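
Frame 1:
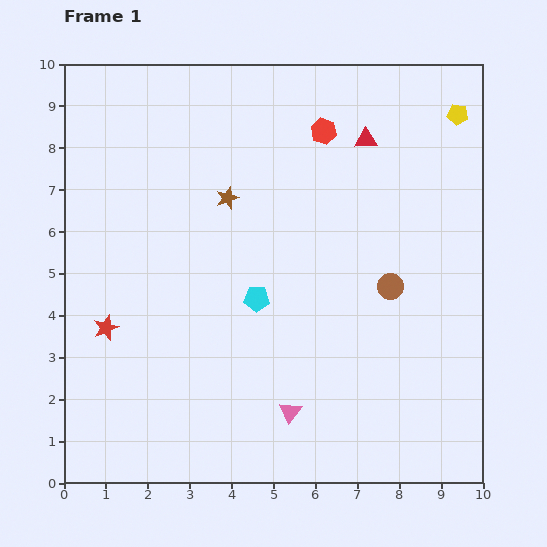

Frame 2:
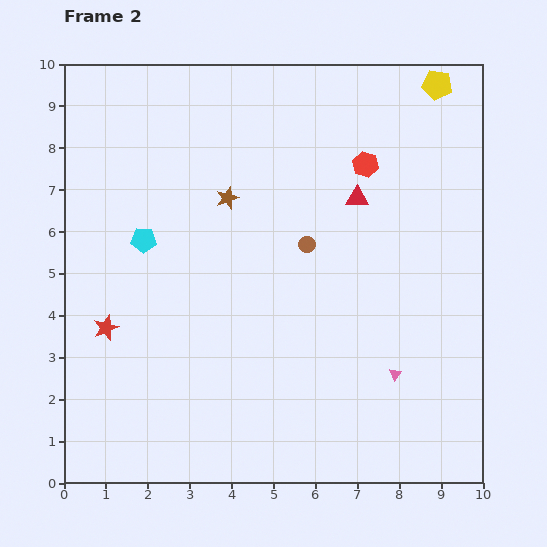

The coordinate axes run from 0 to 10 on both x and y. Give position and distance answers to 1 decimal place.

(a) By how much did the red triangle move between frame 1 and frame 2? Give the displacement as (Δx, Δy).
(-0.2, -1.4)

The red triangle was at (7.2, 8.2) in frame 1 and (7.0, 6.8) in frame 2.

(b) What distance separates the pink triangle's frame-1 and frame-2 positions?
2.7

The pink triangle moved from (5.4, 1.7) to (7.9, 2.6), a distance of √(2.5² + 0.9²) ≈ 2.7.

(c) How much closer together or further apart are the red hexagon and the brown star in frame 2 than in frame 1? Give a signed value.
+0.6

Distance in frame 1: 2.8. Distance in frame 2: 3.4.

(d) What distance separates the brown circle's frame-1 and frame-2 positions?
2.2

The brown circle moved from (7.8, 4.7) to (5.8, 5.7), a distance of √(2.0² + 1.0²) ≈ 2.2.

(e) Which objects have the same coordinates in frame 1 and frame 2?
the red star, the brown star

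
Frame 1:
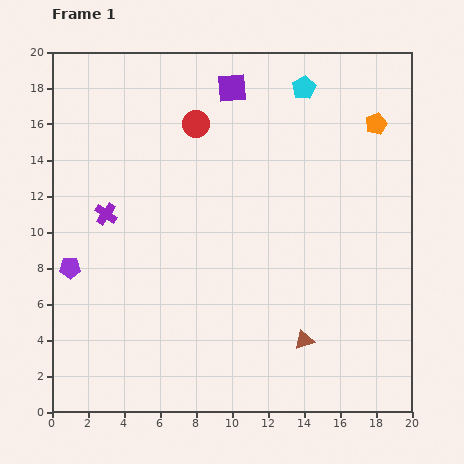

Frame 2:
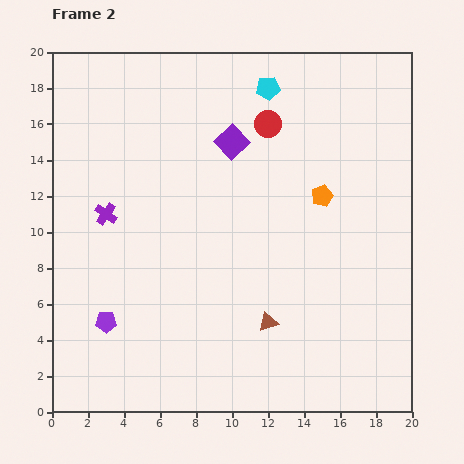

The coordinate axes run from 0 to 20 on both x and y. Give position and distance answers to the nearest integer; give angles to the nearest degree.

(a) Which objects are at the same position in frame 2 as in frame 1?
the purple cross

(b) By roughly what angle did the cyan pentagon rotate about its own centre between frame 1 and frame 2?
22° clockwise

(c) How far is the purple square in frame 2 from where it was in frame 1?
3

The purple square moved from (10, 18) to (10, 15), a distance of √(0² + 3²) ≈ 3.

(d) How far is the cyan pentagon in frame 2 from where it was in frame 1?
2

The cyan pentagon moved from (14, 18) to (12, 18), a distance of √(2² + 0²) ≈ 2.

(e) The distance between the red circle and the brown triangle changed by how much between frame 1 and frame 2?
-2

Distance in frame 1: 13. Distance in frame 2: 11.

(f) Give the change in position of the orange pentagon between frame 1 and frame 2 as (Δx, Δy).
(-3, -4)

The orange pentagon was at (18, 16) in frame 1 and (15, 12) in frame 2.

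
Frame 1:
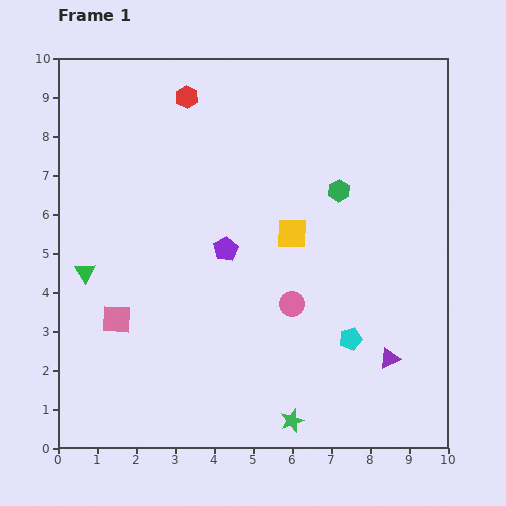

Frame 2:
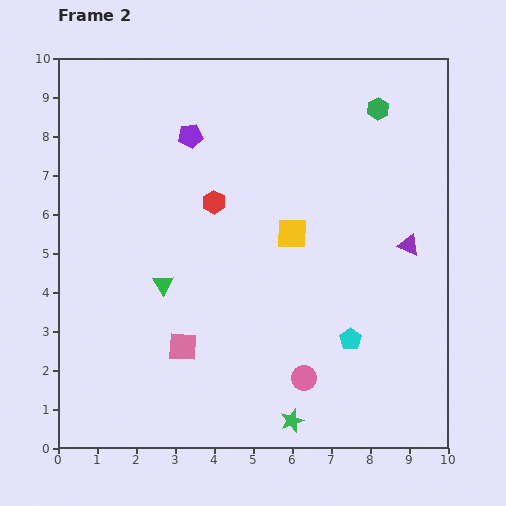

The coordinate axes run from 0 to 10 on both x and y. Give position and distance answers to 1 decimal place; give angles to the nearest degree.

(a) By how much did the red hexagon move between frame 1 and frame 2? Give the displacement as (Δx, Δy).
(0.7, -2.7)

The red hexagon was at (3.3, 9.0) in frame 1 and (4.0, 6.3) in frame 2.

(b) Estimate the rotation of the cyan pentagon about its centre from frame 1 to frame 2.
21° counter-clockwise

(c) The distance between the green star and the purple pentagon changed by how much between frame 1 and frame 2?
+3.0

Distance in frame 1: 4.7. Distance in frame 2: 7.7.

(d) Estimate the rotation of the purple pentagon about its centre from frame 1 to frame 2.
22° clockwise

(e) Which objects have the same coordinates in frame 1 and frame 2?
the cyan pentagon, the green star, the yellow square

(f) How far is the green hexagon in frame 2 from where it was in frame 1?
2.3

The green hexagon moved from (7.2, 6.6) to (8.2, 8.7), a distance of √(1.0² + 2.1²) ≈ 2.3.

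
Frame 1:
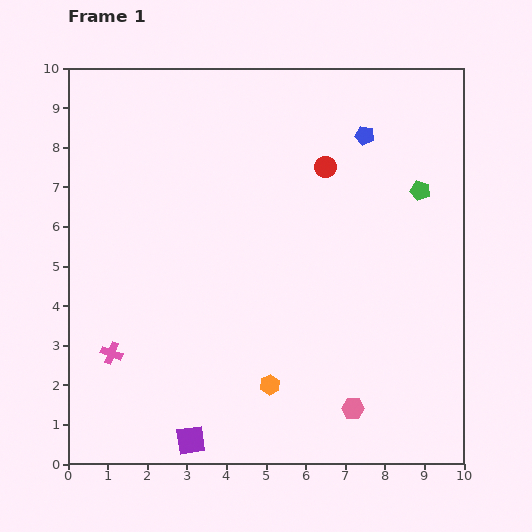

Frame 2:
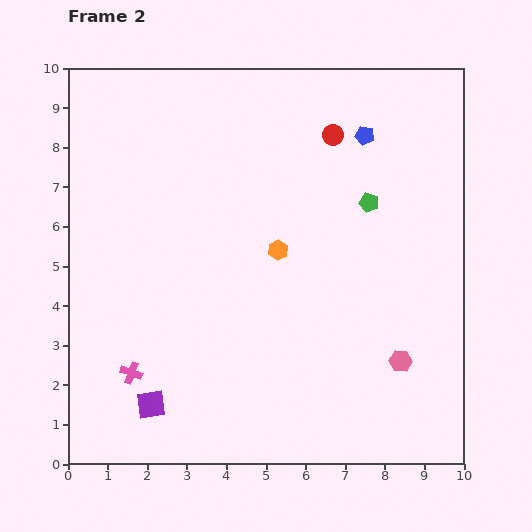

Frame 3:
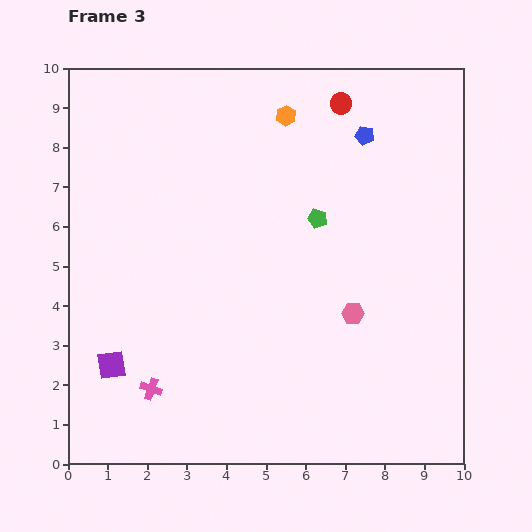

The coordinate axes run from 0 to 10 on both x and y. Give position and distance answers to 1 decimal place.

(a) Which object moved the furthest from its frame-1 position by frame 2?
the orange hexagon

(moved 3.4; next 1.7)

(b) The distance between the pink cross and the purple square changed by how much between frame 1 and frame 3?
-1.8

Distance in frame 1: 3.0. Distance in frame 3: 1.2.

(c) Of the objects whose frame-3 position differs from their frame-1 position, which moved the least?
the pink cross

(moved 1.3)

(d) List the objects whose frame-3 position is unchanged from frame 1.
the blue pentagon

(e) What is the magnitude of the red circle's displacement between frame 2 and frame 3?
0.8

The red circle moved from (6.7, 8.3) to (6.9, 9.1), a distance of √(0.2² + 0.8²) ≈ 0.8.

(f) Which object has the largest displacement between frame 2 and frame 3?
the orange hexagon

(moved 3.4; next 1.7)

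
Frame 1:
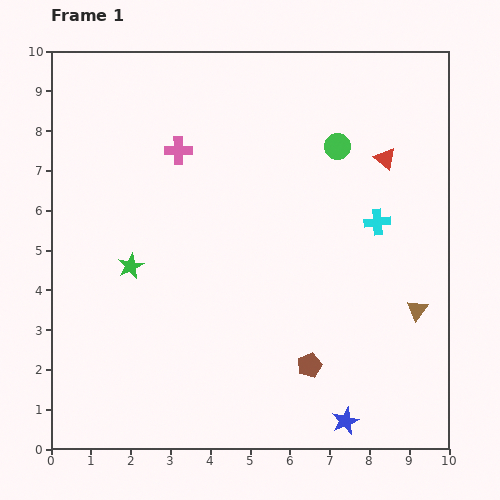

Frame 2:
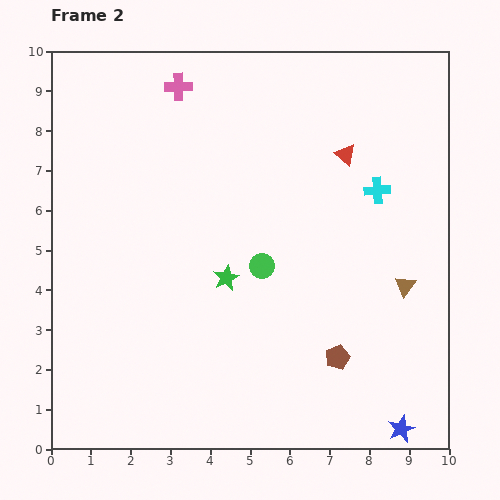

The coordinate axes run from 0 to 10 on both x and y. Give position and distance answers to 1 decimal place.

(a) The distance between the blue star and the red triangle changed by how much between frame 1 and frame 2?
+0.3

Distance in frame 1: 6.7. Distance in frame 2: 7.0.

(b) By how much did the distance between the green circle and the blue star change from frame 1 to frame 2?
-1.5

Distance in frame 1: 6.9. Distance in frame 2: 5.4.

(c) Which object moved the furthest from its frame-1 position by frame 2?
the green circle

(moved 3.6; next 2.4)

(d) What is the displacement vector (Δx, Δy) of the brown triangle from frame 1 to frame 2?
(-0.3, 0.6)

The brown triangle was at (9.2, 3.5) in frame 1 and (8.9, 4.1) in frame 2.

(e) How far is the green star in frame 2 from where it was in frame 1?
2.4

The green star moved from (2.0, 4.6) to (4.4, 4.3), a distance of √(2.4² + 0.3²) ≈ 2.4.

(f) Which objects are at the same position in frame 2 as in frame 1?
none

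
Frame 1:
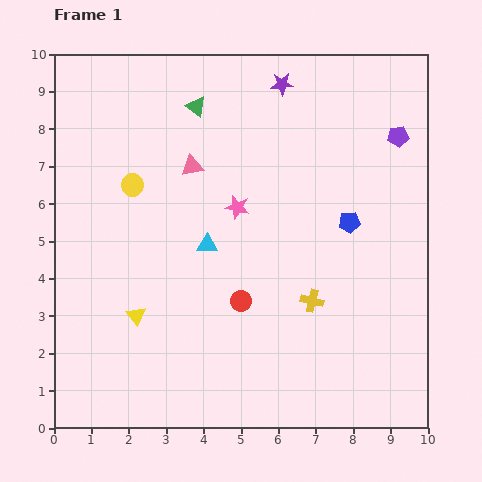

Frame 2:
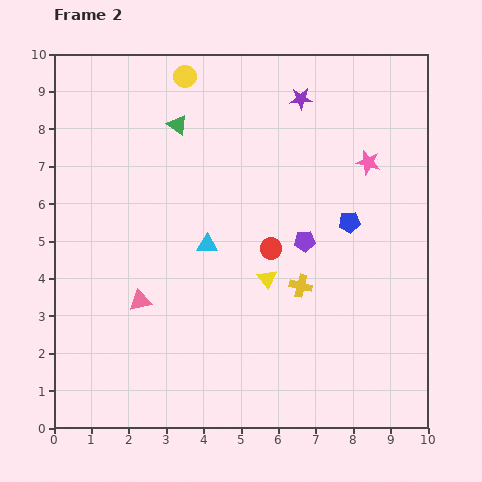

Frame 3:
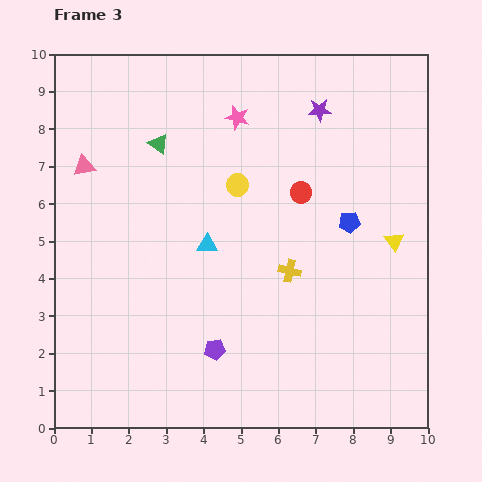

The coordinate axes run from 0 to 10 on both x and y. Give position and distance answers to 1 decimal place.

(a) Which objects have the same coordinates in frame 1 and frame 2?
the blue pentagon, the cyan triangle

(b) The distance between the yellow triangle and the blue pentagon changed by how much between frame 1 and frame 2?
-3.5

Distance in frame 1: 6.2. Distance in frame 2: 2.7.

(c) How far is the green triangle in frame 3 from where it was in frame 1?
1.4

The green triangle moved from (3.8, 8.6) to (2.8, 7.6), a distance of √(1.0² + 1.0²) ≈ 1.4.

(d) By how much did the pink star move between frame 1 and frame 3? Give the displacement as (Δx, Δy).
(0.0, 2.4)

The pink star was at (4.9, 5.9) in frame 1 and (4.9, 8.3) in frame 3.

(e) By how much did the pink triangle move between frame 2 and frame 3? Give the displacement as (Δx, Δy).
(-1.5, 3.6)

The pink triangle was at (2.3, 3.4) in frame 2 and (0.8, 7.0) in frame 3.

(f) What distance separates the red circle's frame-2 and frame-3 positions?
1.7

The red circle moved from (5.8, 4.8) to (6.6, 6.3), a distance of √(0.8² + 1.5²) ≈ 1.7.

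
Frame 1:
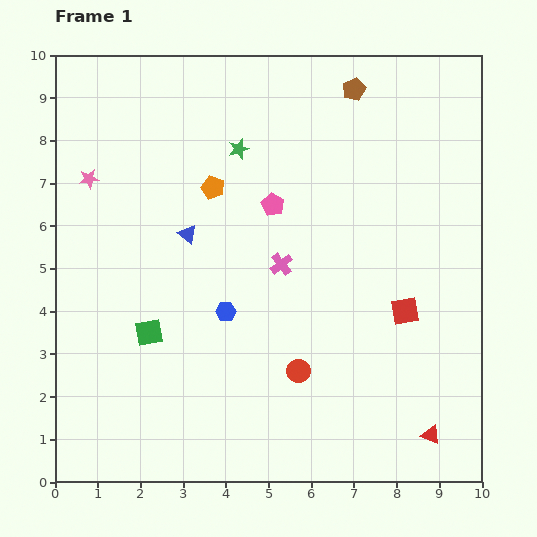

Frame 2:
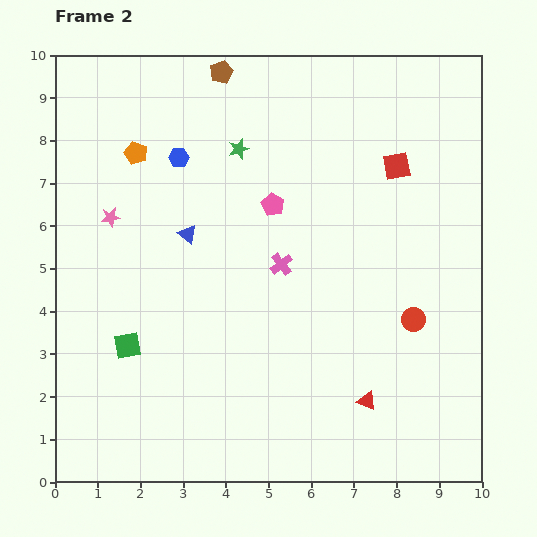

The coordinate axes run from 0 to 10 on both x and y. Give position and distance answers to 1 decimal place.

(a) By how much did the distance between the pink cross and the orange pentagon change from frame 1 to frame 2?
+1.9

Distance in frame 1: 2.4. Distance in frame 2: 4.3.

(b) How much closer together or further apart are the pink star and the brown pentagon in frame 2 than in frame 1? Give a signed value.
-2.2

Distance in frame 1: 6.5. Distance in frame 2: 4.3.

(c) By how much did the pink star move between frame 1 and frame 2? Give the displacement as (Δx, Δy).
(0.5, -0.9)

The pink star was at (0.8, 7.1) in frame 1 and (1.3, 6.2) in frame 2.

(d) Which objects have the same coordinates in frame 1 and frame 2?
the blue triangle, the pink pentagon, the pink cross, the green star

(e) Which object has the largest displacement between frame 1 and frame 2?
the blue hexagon

(moved 3.8; next 3.4)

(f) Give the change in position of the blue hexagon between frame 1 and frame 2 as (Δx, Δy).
(-1.1, 3.6)

The blue hexagon was at (4.0, 4.0) in frame 1 and (2.9, 7.6) in frame 2.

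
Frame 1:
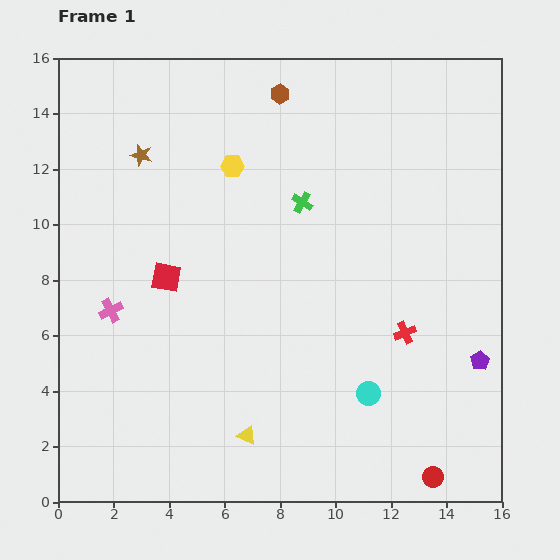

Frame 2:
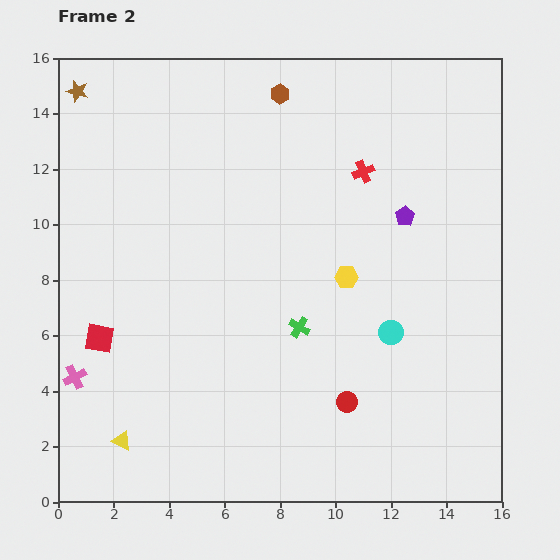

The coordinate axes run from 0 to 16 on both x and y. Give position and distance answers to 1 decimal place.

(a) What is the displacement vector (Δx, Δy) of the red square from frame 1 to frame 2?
(-2.4, -2.2)

The red square was at (3.9, 8.1) in frame 1 and (1.5, 5.9) in frame 2.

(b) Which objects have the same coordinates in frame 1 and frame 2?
the brown hexagon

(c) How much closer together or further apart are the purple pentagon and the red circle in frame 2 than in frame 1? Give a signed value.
+2.5

Distance in frame 1: 4.5. Distance in frame 2: 7.0.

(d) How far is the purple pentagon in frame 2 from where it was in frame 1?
5.9

The purple pentagon moved from (15.2, 5.1) to (12.5, 10.3), a distance of √(2.7² + 5.2²) ≈ 5.9.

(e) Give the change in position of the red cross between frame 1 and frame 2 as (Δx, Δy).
(-1.5, 5.8)

The red cross was at (12.5, 6.1) in frame 1 and (11.0, 11.9) in frame 2.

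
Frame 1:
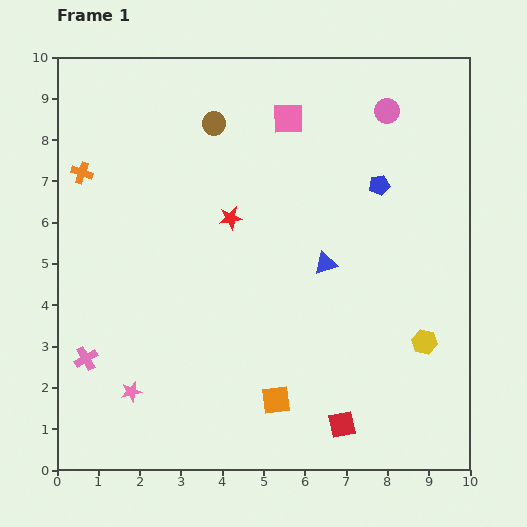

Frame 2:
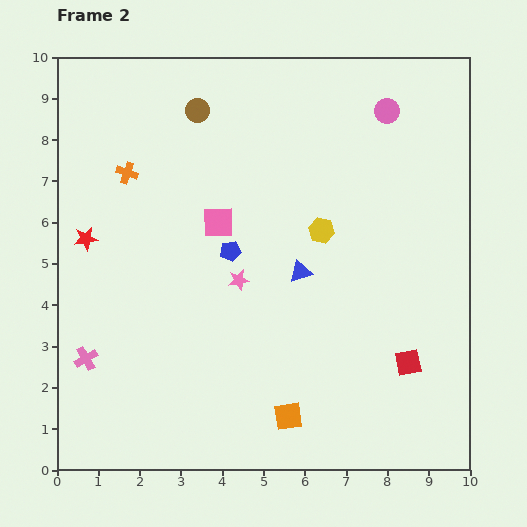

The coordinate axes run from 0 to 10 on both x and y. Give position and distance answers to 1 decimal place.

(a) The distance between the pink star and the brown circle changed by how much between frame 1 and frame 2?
-2.6

Distance in frame 1: 6.8. Distance in frame 2: 4.2.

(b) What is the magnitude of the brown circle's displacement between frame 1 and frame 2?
0.5

The brown circle moved from (3.8, 8.4) to (3.4, 8.7), a distance of √(0.4² + 0.3²) ≈ 0.5.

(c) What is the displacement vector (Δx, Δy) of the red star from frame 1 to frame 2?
(-3.5, -0.5)

The red star was at (4.2, 6.1) in frame 1 and (0.7, 5.6) in frame 2.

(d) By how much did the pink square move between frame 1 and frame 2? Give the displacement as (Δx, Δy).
(-1.7, -2.5)

The pink square was at (5.6, 8.5) in frame 1 and (3.9, 6.0) in frame 2.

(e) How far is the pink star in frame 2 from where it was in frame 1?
3.7

The pink star moved from (1.8, 1.9) to (4.4, 4.6), a distance of √(2.6² + 2.7²) ≈ 3.7.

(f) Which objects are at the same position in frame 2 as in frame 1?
the pink cross, the pink circle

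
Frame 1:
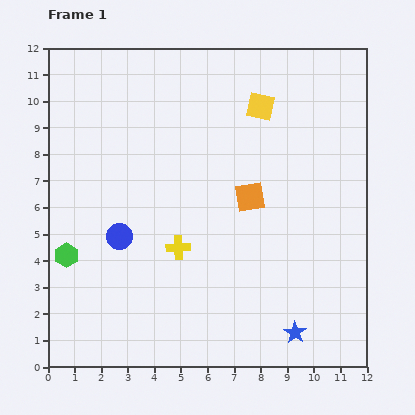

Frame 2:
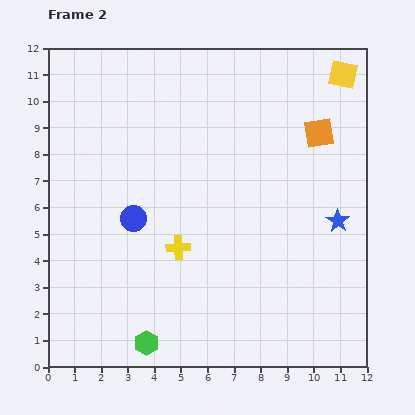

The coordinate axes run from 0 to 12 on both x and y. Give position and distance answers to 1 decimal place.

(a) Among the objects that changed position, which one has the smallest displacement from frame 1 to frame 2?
the blue circle

(moved 0.9)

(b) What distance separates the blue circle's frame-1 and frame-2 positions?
0.9

The blue circle moved from (2.7, 4.9) to (3.2, 5.6), a distance of √(0.5² + 0.7²) ≈ 0.9.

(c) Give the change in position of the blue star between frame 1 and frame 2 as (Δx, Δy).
(1.6, 4.2)

The blue star was at (9.3, 1.3) in frame 1 and (10.9, 5.5) in frame 2.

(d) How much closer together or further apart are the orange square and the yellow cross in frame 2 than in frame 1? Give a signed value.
+3.5

Distance in frame 1: 3.3. Distance in frame 2: 6.8.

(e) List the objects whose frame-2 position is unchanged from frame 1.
the yellow cross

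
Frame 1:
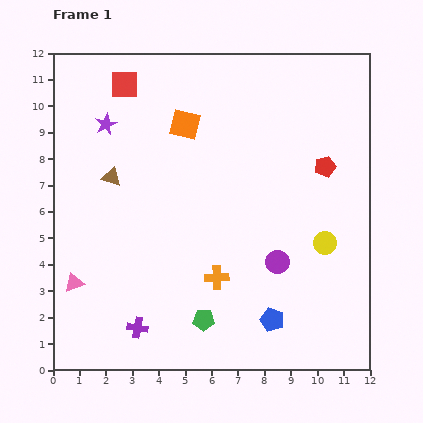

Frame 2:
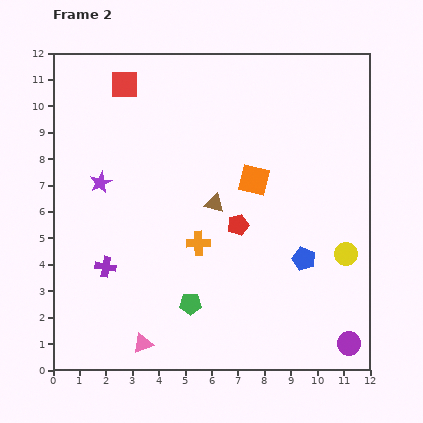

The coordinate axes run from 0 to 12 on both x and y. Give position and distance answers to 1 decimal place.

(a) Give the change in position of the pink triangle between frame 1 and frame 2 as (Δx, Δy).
(2.6, -2.3)

The pink triangle was at (0.8, 3.3) in frame 1 and (3.4, 1.0) in frame 2.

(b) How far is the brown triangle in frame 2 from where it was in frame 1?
4.0

The brown triangle moved from (2.2, 7.3) to (6.1, 6.3), a distance of √(3.9² + 1.0²) ≈ 4.0.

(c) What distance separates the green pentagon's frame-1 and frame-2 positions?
0.8

The green pentagon moved from (5.7, 1.9) to (5.2, 2.5), a distance of √(0.5² + 0.6²) ≈ 0.8.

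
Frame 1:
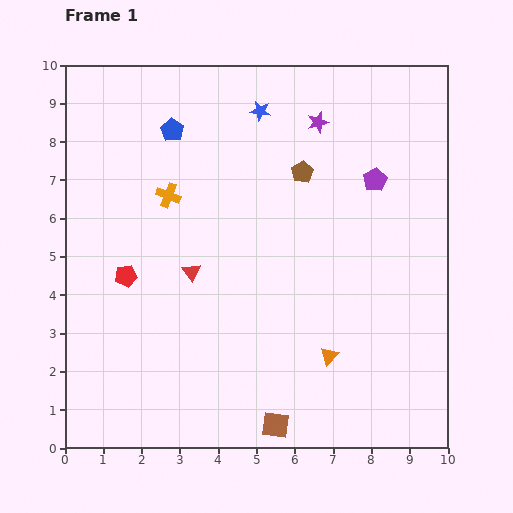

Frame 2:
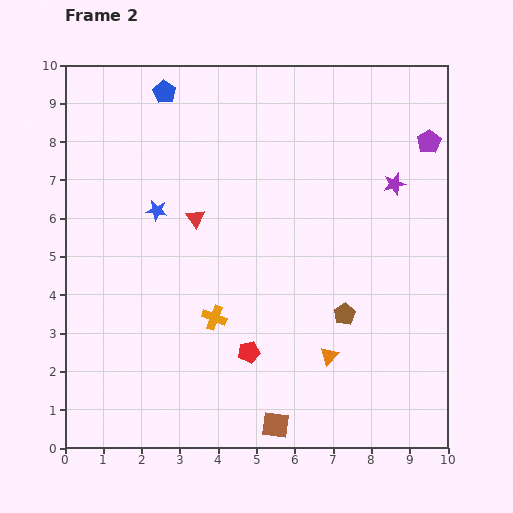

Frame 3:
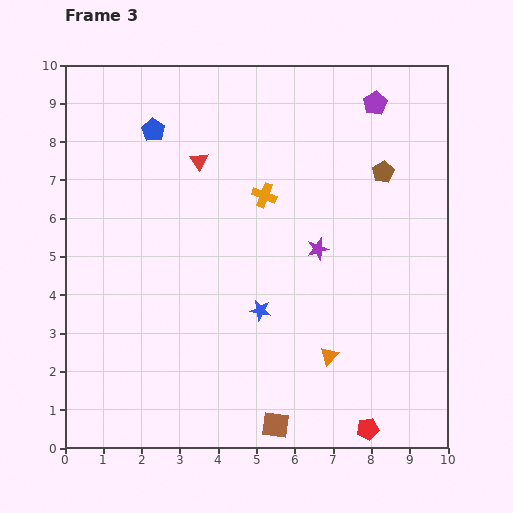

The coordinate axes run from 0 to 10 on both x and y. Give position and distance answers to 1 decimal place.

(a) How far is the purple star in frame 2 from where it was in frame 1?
2.6

The purple star moved from (6.6, 8.5) to (8.6, 6.9), a distance of √(2.0² + 1.6²) ≈ 2.6.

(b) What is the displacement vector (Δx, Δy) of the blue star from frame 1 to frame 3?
(0.0, -5.2)

The blue star was at (5.1, 8.8) in frame 1 and (5.1, 3.6) in frame 3.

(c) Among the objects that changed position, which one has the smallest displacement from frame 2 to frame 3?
the blue pentagon

(moved 1.0)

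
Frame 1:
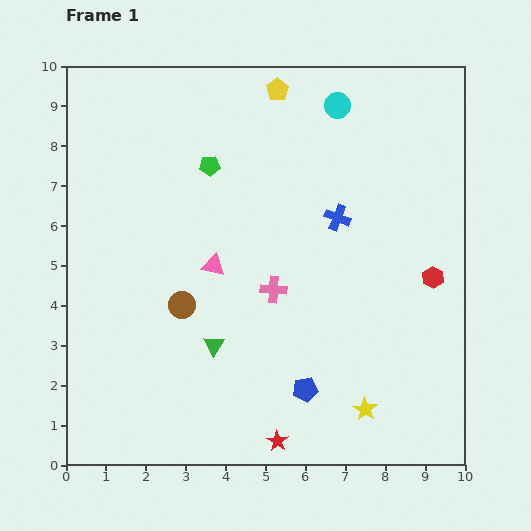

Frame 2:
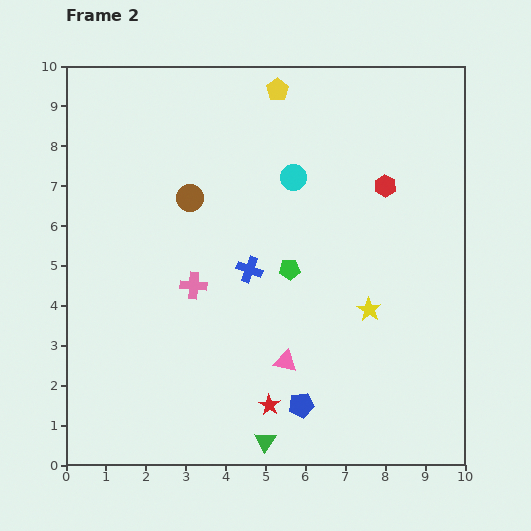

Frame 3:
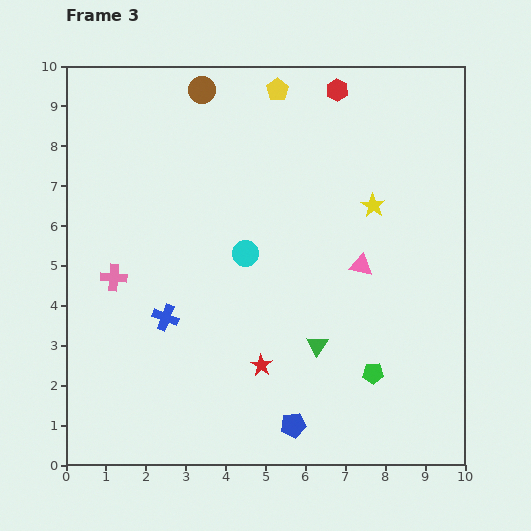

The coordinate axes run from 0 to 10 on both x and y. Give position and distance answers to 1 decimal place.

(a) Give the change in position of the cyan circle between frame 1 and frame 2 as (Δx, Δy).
(-1.1, -1.8)

The cyan circle was at (6.8, 9.0) in frame 1 and (5.7, 7.2) in frame 2.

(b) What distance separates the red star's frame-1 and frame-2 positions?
0.9

The red star moved from (5.3, 0.6) to (5.1, 1.5), a distance of √(0.2² + 0.9²) ≈ 0.9.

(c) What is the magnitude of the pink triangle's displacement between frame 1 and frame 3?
3.7

The pink triangle moved from (3.7, 5.0) to (7.4, 5.0), a distance of √(3.7² + 0.0²) ≈ 3.7.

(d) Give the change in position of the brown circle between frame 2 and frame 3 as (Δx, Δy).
(0.3, 2.7)

The brown circle was at (3.1, 6.7) in frame 2 and (3.4, 9.4) in frame 3.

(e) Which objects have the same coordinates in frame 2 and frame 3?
the yellow pentagon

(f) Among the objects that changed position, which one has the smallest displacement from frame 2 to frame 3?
the blue pentagon

(moved 0.5)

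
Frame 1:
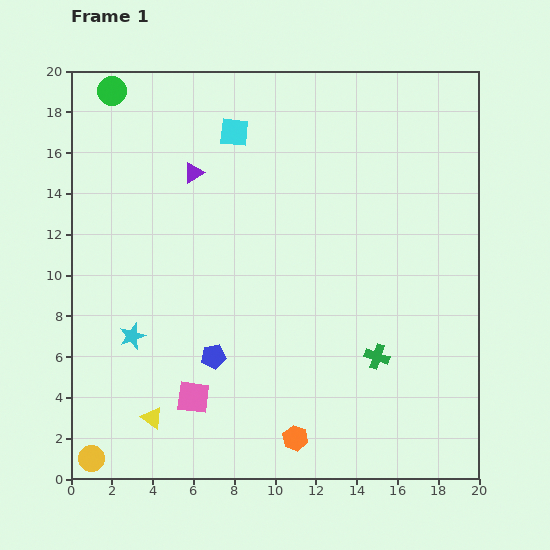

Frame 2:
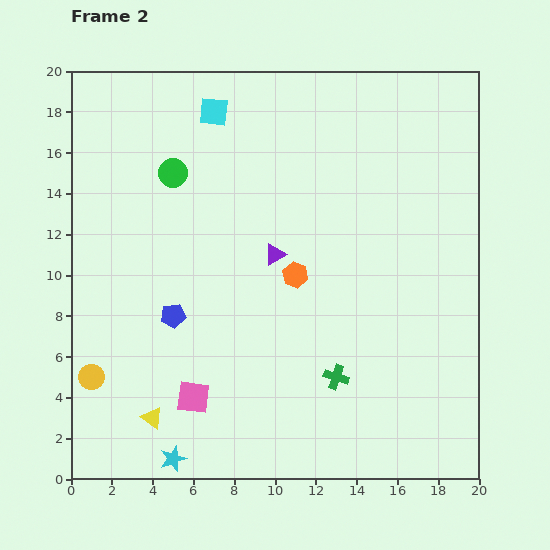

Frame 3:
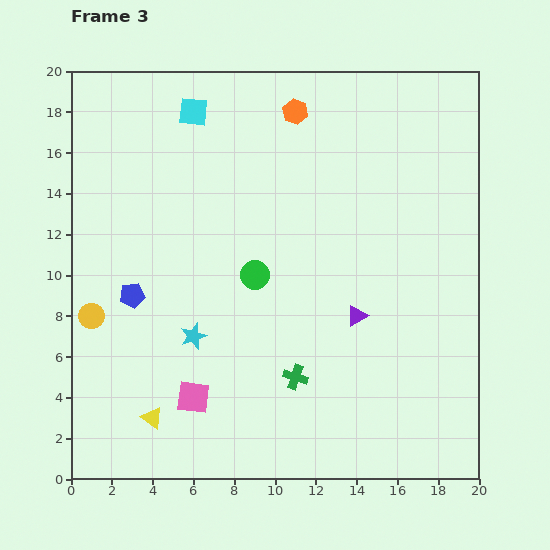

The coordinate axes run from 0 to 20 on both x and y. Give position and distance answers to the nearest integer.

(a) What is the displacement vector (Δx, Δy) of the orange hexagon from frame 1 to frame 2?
(0, 8)

The orange hexagon was at (11, 2) in frame 1 and (11, 10) in frame 2.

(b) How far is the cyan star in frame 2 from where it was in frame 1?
6

The cyan star moved from (3, 7) to (5, 1), a distance of √(2² + 6²) ≈ 6.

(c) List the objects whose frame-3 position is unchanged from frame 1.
the yellow triangle, the pink square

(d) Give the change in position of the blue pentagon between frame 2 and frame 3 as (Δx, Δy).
(-2, 1)

The blue pentagon was at (5, 8) in frame 2 and (3, 9) in frame 3.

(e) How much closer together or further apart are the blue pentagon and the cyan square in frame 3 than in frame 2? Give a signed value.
-1

Distance in frame 2: 10. Distance in frame 3: 9.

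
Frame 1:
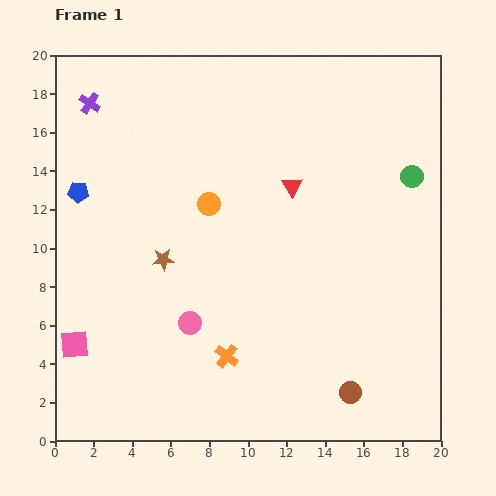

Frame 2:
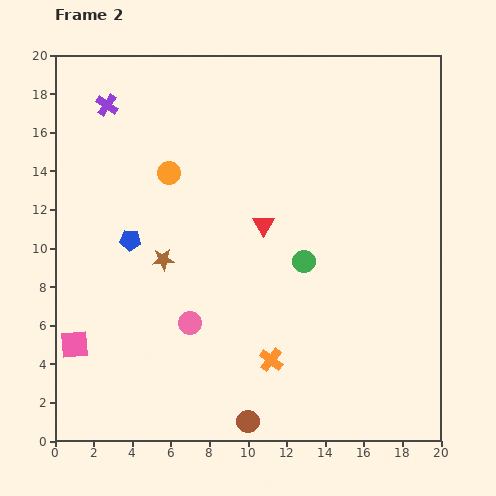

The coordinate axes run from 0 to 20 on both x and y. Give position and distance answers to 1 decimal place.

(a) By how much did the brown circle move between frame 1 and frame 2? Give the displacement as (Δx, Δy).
(-5.3, -1.5)

The brown circle was at (15.3, 2.5) in frame 1 and (10.0, 1.0) in frame 2.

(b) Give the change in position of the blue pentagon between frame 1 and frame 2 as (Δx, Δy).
(2.7, -2.5)

The blue pentagon was at (1.2, 12.9) in frame 1 and (3.9, 10.4) in frame 2.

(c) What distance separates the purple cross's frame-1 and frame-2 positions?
0.9

The purple cross moved from (1.8, 17.5) to (2.7, 17.4), a distance of √(0.9² + 0.1²) ≈ 0.9.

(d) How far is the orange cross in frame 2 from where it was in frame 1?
2.3

The orange cross moved from (8.9, 4.4) to (11.2, 4.2), a distance of √(2.3² + 0.2²) ≈ 2.3.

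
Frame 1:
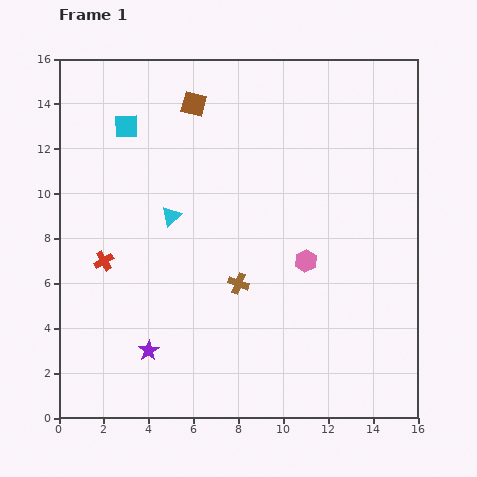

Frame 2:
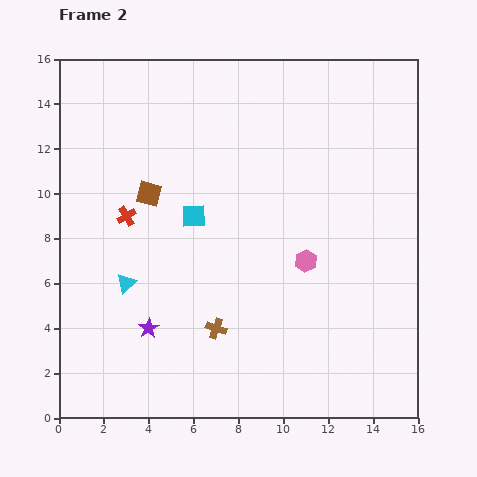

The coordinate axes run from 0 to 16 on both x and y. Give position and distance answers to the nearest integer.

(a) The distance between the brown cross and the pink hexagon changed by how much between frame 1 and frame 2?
+2

Distance in frame 1: 3. Distance in frame 2: 5.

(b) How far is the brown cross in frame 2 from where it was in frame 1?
2

The brown cross moved from (8, 6) to (7, 4), a distance of √(1² + 2²) ≈ 2.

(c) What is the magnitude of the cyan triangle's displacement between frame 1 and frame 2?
4

The cyan triangle moved from (5, 9) to (3, 6), a distance of √(2² + 3²) ≈ 4.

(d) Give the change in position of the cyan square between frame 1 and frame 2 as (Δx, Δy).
(3, -4)

The cyan square was at (3, 13) in frame 1 and (6, 9) in frame 2.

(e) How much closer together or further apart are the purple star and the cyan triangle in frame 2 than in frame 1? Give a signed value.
-4

Distance in frame 1: 6. Distance in frame 2: 2.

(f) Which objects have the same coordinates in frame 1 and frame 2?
the pink hexagon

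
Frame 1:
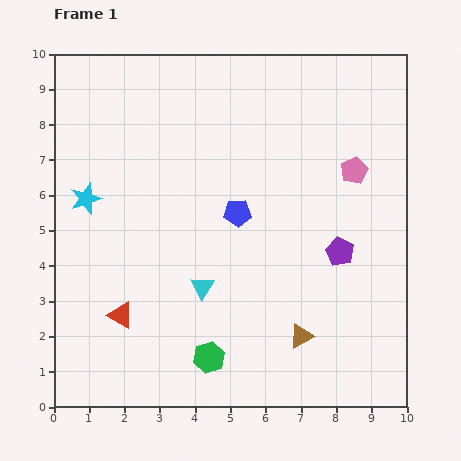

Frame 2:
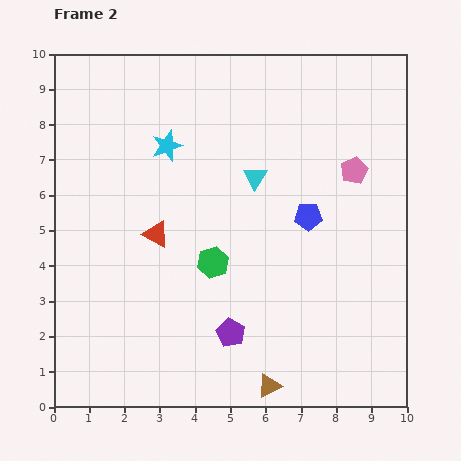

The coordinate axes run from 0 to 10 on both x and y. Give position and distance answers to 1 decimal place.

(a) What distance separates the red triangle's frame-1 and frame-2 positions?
2.5

The red triangle moved from (1.9, 2.6) to (2.9, 4.9), a distance of √(1.0² + 2.3²) ≈ 2.5.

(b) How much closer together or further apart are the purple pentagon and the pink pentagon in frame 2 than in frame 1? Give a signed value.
+3.5

Distance in frame 1: 2.3. Distance in frame 2: 5.8.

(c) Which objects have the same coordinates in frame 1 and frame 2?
the pink pentagon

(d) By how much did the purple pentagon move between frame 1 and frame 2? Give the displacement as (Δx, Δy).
(-3.1, -2.3)

The purple pentagon was at (8.1, 4.4) in frame 1 and (5.0, 2.1) in frame 2.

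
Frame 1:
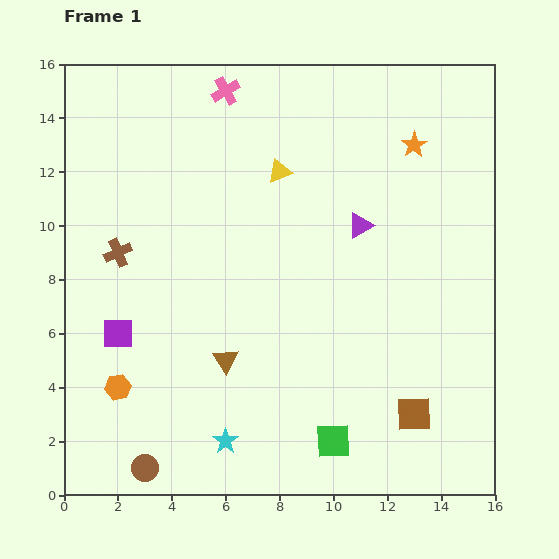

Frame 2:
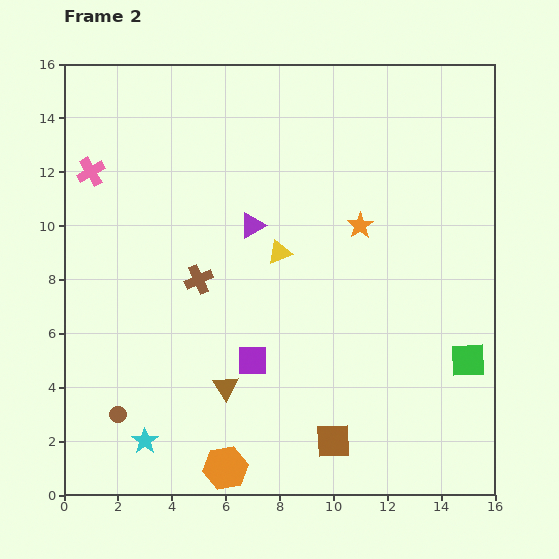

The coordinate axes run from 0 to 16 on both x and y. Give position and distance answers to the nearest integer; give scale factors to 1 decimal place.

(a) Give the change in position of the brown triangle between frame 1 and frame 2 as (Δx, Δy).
(0, -1)

The brown triangle was at (6, 5) in frame 1 and (6, 4) in frame 2.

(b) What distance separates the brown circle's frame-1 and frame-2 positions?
2

The brown circle moved from (3, 1) to (2, 3), a distance of √(1² + 2²) ≈ 2.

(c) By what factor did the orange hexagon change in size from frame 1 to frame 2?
1.7×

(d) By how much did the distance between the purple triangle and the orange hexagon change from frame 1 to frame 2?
-2

Distance in frame 1: 11. Distance in frame 2: 9.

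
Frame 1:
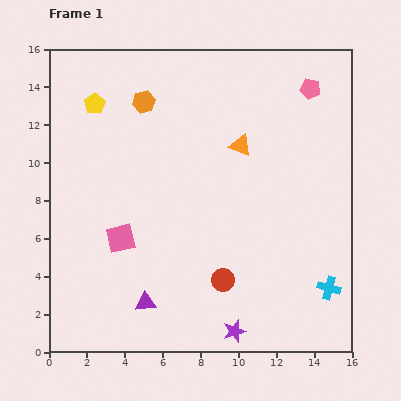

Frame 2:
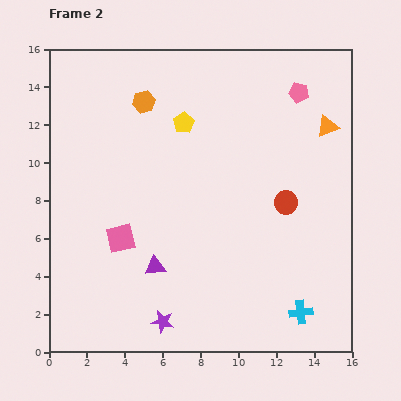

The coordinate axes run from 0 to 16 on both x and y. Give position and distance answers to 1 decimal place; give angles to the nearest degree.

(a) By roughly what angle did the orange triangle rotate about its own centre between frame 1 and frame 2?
46° counter-clockwise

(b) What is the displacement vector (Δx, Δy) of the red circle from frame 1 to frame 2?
(3.3, 4.1)

The red circle was at (9.2, 3.8) in frame 1 and (12.5, 7.9) in frame 2.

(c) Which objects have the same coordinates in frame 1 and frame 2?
the pink square, the orange hexagon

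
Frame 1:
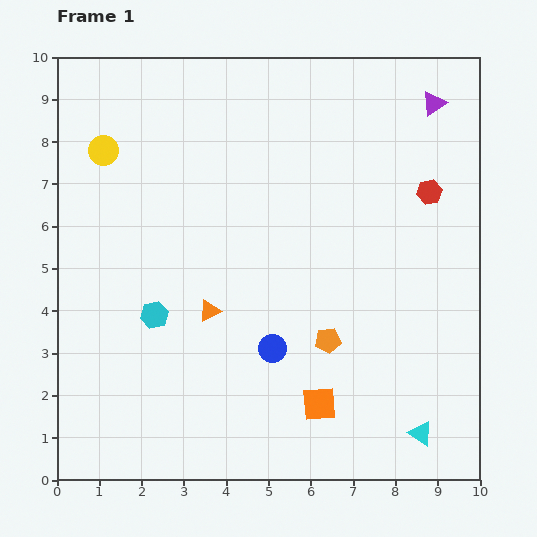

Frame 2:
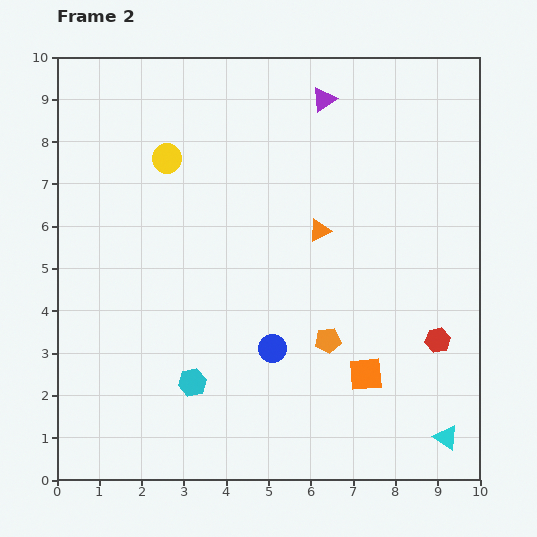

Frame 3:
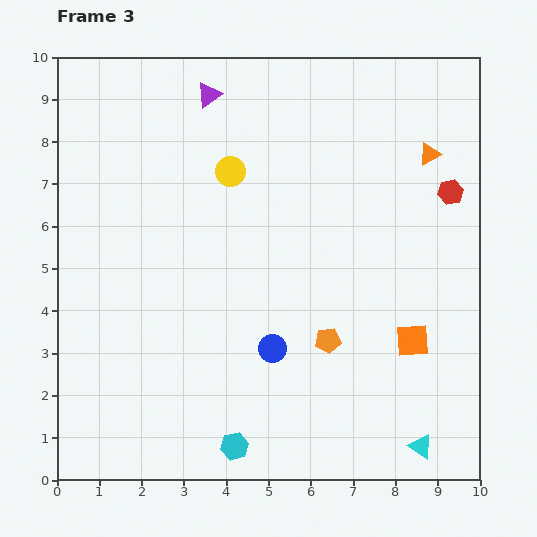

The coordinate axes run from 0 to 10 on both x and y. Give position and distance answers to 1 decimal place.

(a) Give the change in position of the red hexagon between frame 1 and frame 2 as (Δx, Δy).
(0.2, -3.5)

The red hexagon was at (8.8, 6.8) in frame 1 and (9.0, 3.3) in frame 2.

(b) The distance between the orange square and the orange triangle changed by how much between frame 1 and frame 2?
+0.2

Distance in frame 1: 3.4. Distance in frame 2: 3.6.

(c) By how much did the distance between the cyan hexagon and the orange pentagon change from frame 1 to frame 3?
-0.8

Distance in frame 1: 4.1. Distance in frame 3: 3.3.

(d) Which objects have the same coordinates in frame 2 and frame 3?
the orange pentagon, the blue circle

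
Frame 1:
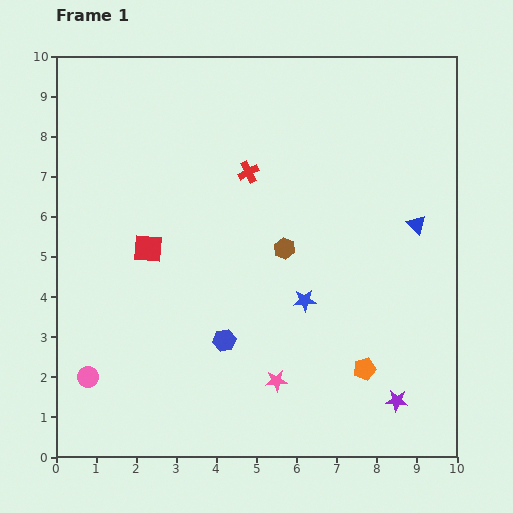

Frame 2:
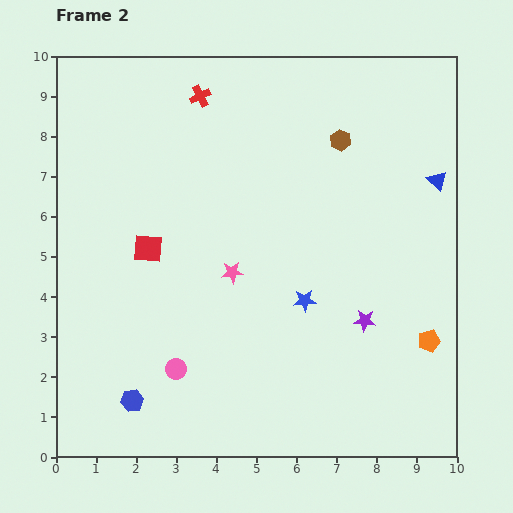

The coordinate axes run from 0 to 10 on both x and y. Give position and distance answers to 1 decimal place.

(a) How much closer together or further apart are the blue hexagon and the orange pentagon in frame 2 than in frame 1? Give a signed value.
+4.0

Distance in frame 1: 3.6. Distance in frame 2: 7.6.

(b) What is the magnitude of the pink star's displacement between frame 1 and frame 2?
2.9

The pink star moved from (5.5, 1.9) to (4.4, 4.6), a distance of √(1.1² + 2.7²) ≈ 2.9.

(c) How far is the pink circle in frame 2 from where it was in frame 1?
2.2

The pink circle moved from (0.8, 2.0) to (3.0, 2.2), a distance of √(2.2² + 0.2²) ≈ 2.2.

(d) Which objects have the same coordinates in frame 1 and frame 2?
the red square, the blue star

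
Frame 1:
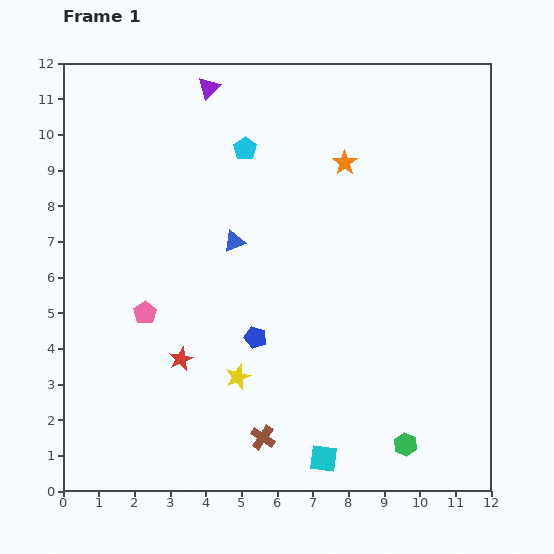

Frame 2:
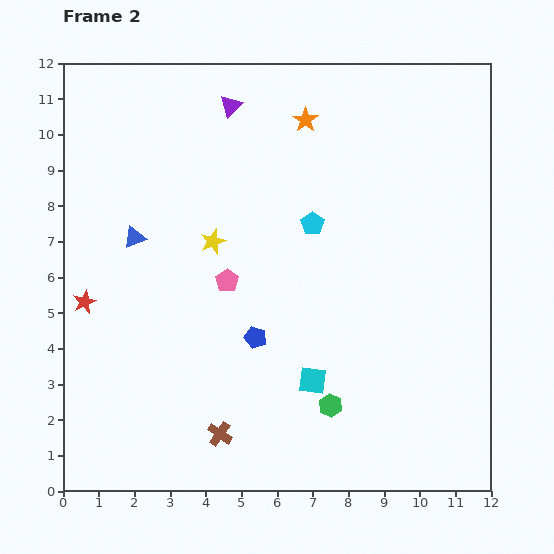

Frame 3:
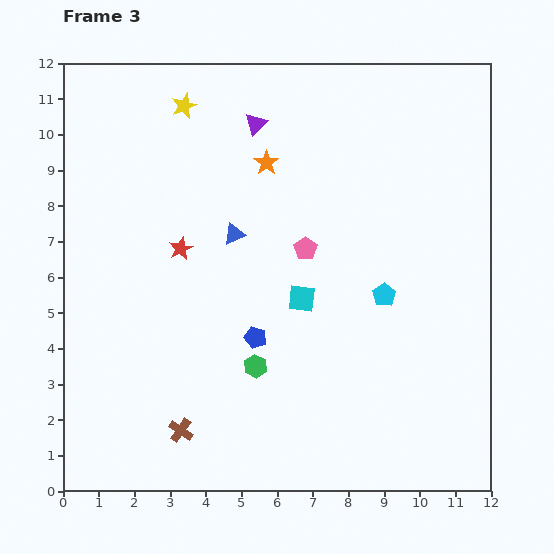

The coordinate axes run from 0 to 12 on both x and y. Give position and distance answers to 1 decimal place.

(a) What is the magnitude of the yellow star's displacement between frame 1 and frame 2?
3.9

The yellow star moved from (4.9, 3.2) to (4.2, 7.0), a distance of √(0.7² + 3.8²) ≈ 3.9.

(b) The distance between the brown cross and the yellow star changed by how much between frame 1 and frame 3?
+7.3

Distance in frame 1: 1.8. Distance in frame 3: 9.1.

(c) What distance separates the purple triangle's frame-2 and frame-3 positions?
0.9

The purple triangle moved from (4.7, 10.8) to (5.4, 10.3), a distance of √(0.7² + 0.5²) ≈ 0.9.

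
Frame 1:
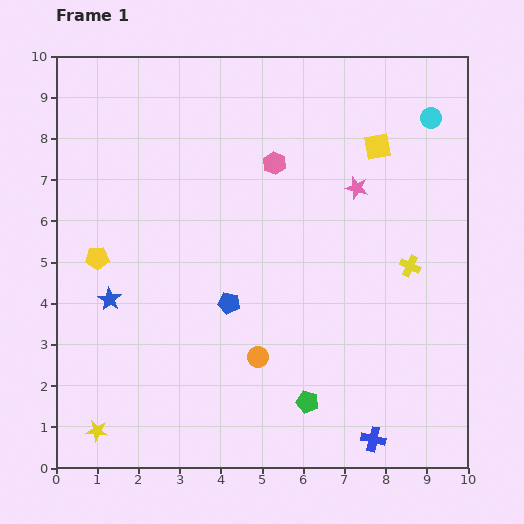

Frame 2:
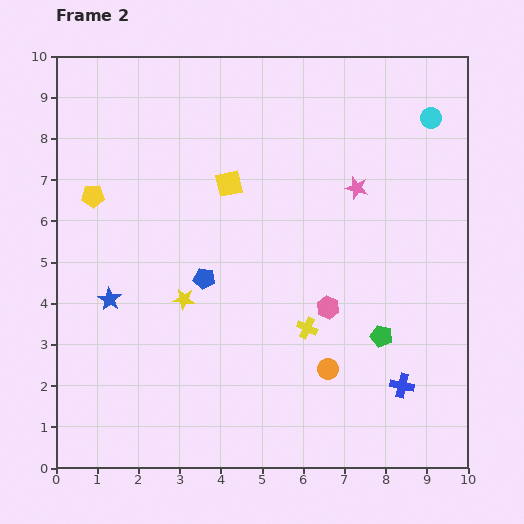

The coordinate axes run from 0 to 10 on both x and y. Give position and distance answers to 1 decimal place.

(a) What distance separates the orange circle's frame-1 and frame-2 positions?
1.7

The orange circle moved from (4.9, 2.7) to (6.6, 2.4), a distance of √(1.7² + 0.3²) ≈ 1.7.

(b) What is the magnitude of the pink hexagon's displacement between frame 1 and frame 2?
3.7

The pink hexagon moved from (5.3, 7.4) to (6.6, 3.9), a distance of √(1.3² + 3.5²) ≈ 3.7.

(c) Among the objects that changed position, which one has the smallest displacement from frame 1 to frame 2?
the blue pentagon

(moved 0.8)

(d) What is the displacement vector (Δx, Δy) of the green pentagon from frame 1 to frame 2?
(1.8, 1.6)

The green pentagon was at (6.1, 1.6) in frame 1 and (7.9, 3.2) in frame 2.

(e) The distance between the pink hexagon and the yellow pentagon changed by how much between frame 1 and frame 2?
+1.4

Distance in frame 1: 4.9. Distance in frame 2: 6.3.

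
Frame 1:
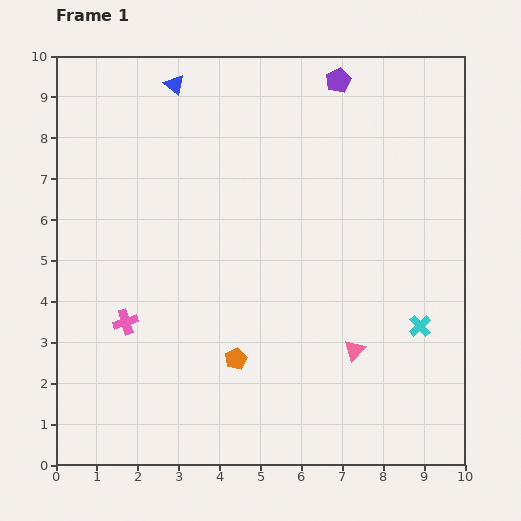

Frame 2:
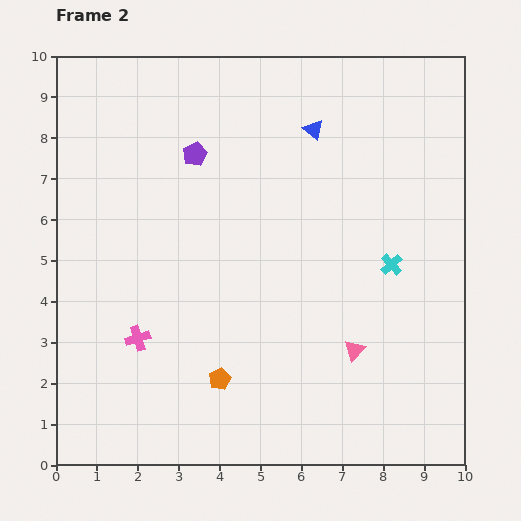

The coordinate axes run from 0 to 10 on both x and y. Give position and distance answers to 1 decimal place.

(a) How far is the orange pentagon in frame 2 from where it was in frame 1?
0.6

The orange pentagon moved from (4.4, 2.6) to (4.0, 2.1), a distance of √(0.4² + 0.5²) ≈ 0.6.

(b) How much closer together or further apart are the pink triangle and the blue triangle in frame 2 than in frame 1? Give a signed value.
-2.3

Distance in frame 1: 7.8. Distance in frame 2: 5.5.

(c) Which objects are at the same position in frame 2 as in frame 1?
the pink triangle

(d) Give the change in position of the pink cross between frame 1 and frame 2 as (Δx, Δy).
(0.3, -0.4)

The pink cross was at (1.7, 3.5) in frame 1 and (2.0, 3.1) in frame 2.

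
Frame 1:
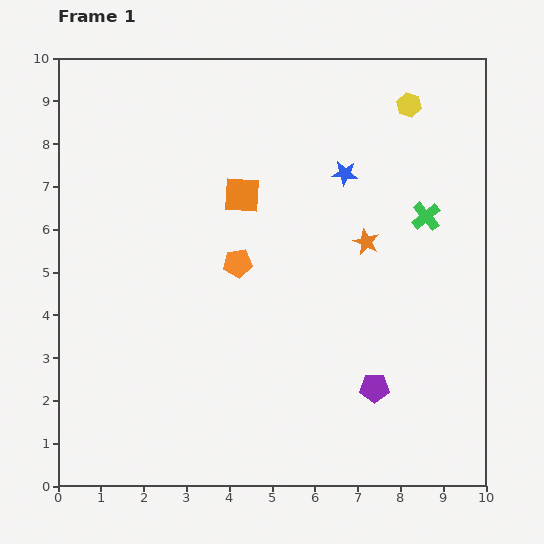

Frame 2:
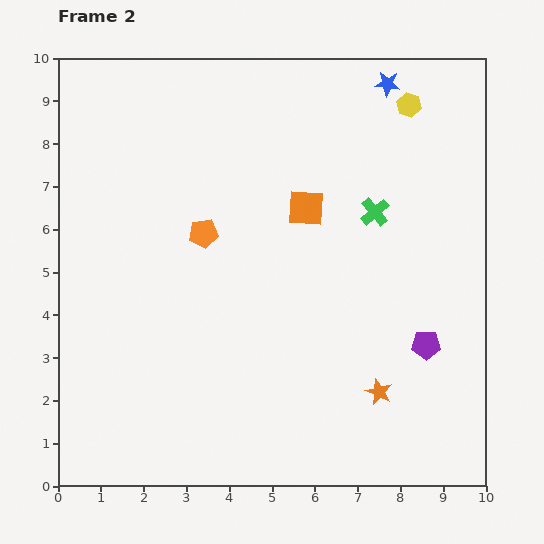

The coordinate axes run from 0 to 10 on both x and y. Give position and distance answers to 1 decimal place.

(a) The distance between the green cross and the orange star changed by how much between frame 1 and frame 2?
+2.7

Distance in frame 1: 1.5. Distance in frame 2: 4.2.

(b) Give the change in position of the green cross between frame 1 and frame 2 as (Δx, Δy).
(-1.2, 0.1)

The green cross was at (8.6, 6.3) in frame 1 and (7.4, 6.4) in frame 2.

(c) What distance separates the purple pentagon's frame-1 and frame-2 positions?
1.6

The purple pentagon moved from (7.4, 2.3) to (8.6, 3.3), a distance of √(1.2² + 1.0²) ≈ 1.6.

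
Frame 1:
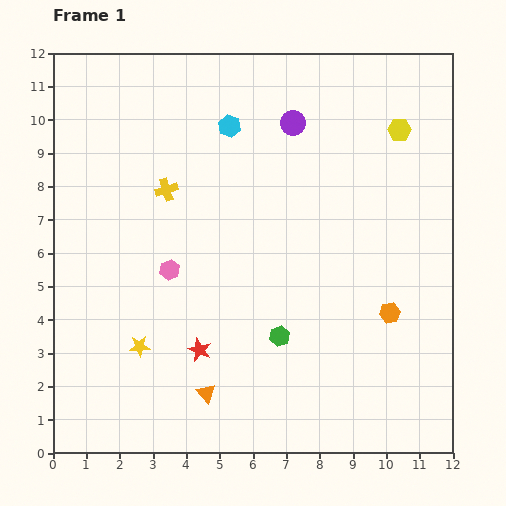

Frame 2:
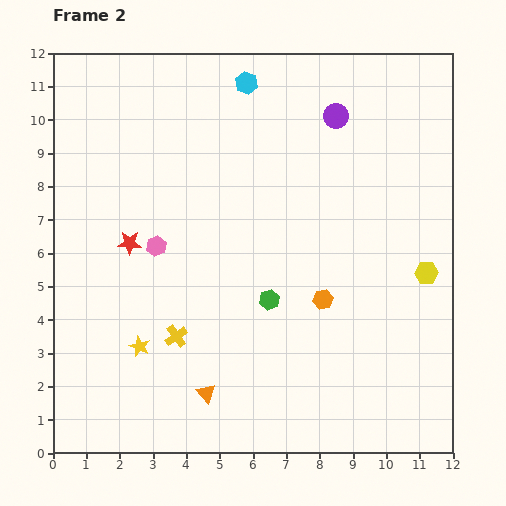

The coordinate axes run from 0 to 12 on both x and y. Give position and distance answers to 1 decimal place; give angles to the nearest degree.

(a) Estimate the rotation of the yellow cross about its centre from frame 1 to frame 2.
18° counter-clockwise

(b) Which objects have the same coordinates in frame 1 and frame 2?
the orange triangle, the yellow star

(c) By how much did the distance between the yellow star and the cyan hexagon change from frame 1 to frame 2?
+1.4

Distance in frame 1: 7.1. Distance in frame 2: 8.5.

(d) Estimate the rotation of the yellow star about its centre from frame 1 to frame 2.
27° clockwise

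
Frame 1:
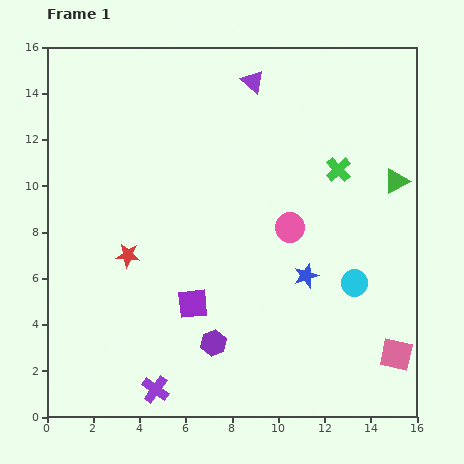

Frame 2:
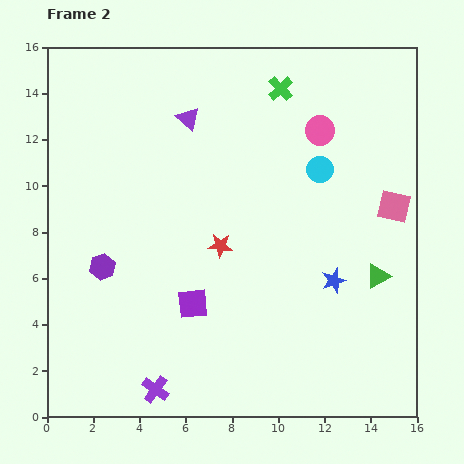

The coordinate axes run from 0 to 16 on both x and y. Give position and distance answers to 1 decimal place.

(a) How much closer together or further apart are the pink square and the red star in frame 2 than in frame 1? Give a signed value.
-4.7

Distance in frame 1: 12.4. Distance in frame 2: 7.7.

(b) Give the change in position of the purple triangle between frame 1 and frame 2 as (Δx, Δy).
(-2.8, -1.6)

The purple triangle was at (8.9, 14.5) in frame 1 and (6.1, 12.9) in frame 2.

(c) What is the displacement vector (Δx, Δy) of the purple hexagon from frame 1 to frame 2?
(-4.8, 3.3)

The purple hexagon was at (7.2, 3.2) in frame 1 and (2.4, 6.5) in frame 2.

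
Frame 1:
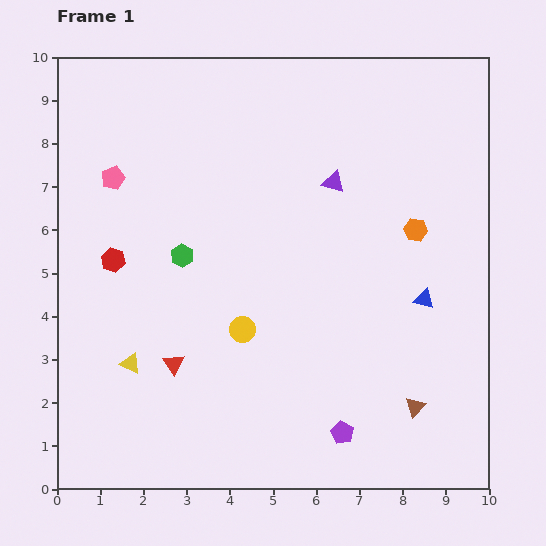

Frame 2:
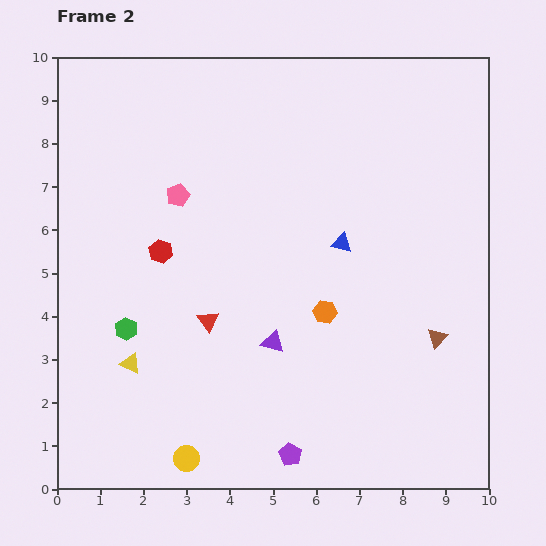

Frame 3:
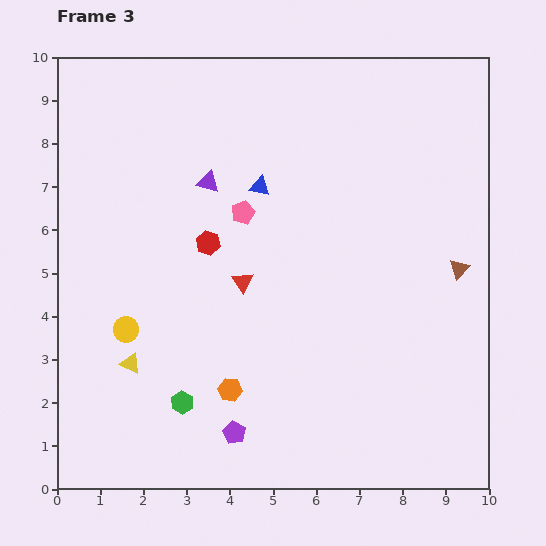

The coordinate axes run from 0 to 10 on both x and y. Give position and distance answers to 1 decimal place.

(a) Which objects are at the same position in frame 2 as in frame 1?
the yellow triangle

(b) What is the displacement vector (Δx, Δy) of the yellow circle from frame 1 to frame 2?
(-1.3, -3.0)

The yellow circle was at (4.3, 3.7) in frame 1 and (3.0, 0.7) in frame 2.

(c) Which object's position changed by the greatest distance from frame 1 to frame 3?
the orange hexagon

(moved 5.7; next 4.6)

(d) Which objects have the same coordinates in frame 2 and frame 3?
the yellow triangle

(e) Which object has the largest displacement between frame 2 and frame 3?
the purple triangle

(moved 4.0; next 3.3)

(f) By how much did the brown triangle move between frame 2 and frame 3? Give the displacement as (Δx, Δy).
(0.5, 1.6)

The brown triangle was at (8.8, 3.5) in frame 2 and (9.3, 5.1) in frame 3.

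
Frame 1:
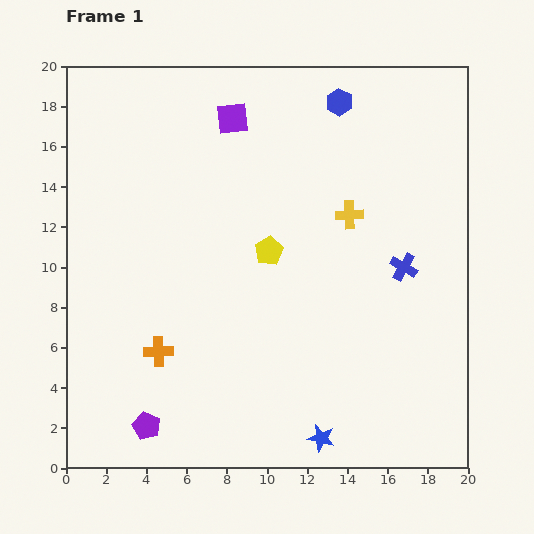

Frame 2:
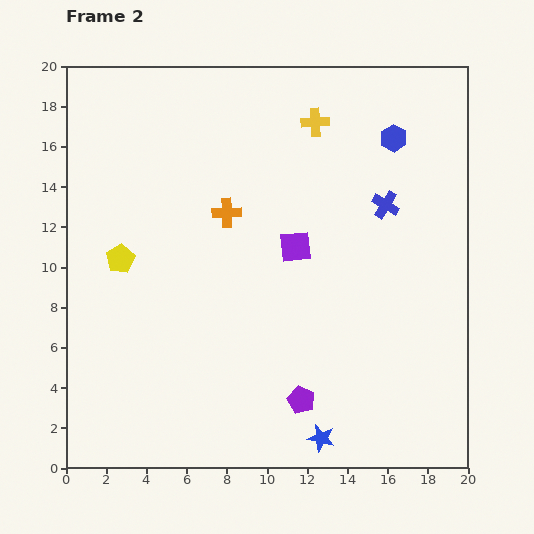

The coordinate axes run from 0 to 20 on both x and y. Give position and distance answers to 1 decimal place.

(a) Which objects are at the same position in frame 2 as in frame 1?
the blue star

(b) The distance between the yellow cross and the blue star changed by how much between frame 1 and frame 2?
+4.5

Distance in frame 1: 11.2. Distance in frame 2: 15.7.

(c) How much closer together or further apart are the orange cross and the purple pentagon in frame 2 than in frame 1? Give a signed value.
+6.3

Distance in frame 1: 3.7. Distance in frame 2: 10.0.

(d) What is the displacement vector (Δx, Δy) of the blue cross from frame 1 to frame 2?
(-0.9, 3.1)

The blue cross was at (16.8, 10.0) in frame 1 and (15.9, 13.1) in frame 2.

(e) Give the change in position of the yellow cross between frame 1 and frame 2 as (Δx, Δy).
(-1.7, 4.6)

The yellow cross was at (14.1, 12.6) in frame 1 and (12.4, 17.2) in frame 2.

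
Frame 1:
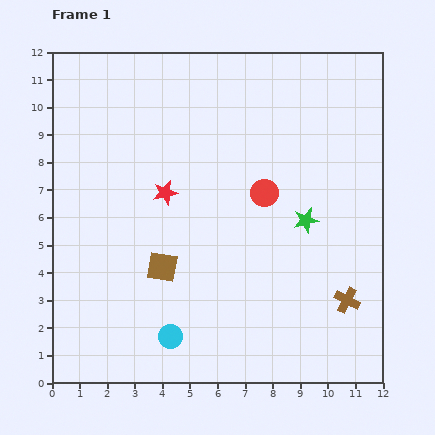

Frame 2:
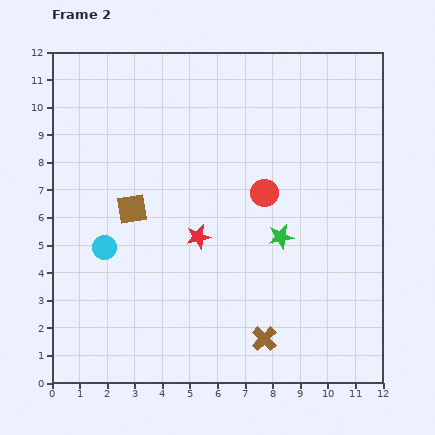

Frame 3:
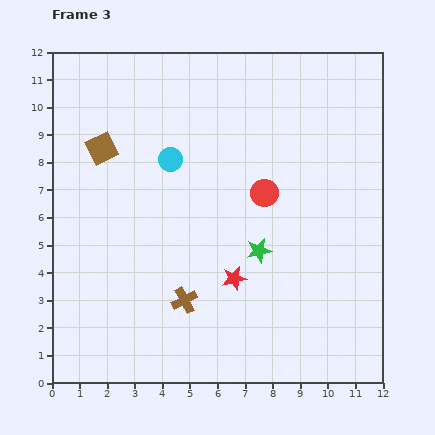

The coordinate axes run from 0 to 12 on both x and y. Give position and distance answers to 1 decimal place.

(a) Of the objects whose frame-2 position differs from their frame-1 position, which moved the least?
the green star

(moved 1.1)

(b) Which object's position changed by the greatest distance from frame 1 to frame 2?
the cyan circle

(moved 4.0; next 3.3)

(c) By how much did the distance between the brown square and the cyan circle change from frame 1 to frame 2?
-0.8

Distance in frame 1: 2.5. Distance in frame 2: 1.7.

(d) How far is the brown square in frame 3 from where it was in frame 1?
4.8

The brown square moved from (4.0, 4.2) to (1.8, 8.5), a distance of √(2.2² + 4.3²) ≈ 4.8.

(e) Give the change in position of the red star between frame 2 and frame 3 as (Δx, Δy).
(1.3, -1.5)

The red star was at (5.3, 5.3) in frame 2 and (6.6, 3.8) in frame 3.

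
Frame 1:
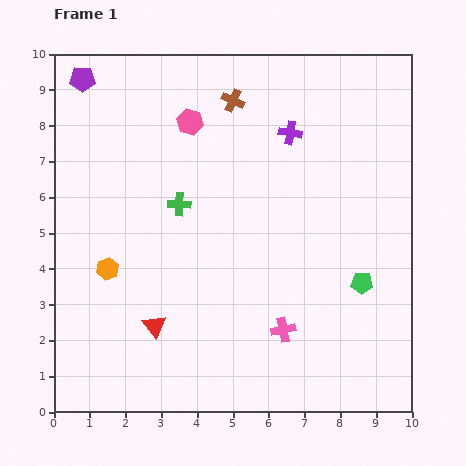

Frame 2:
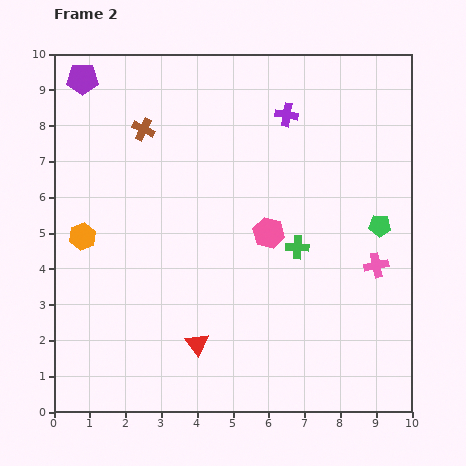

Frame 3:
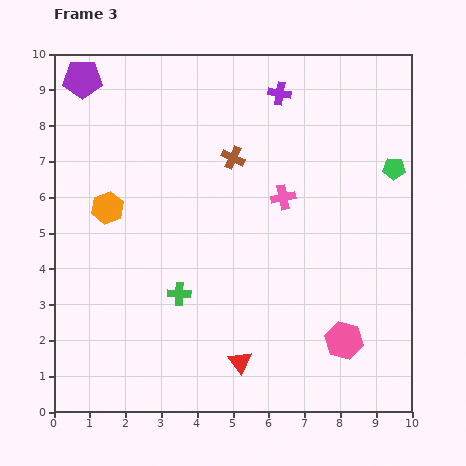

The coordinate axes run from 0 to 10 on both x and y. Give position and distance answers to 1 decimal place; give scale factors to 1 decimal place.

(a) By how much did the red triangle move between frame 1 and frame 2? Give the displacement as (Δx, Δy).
(1.2, -0.5)

The red triangle was at (2.8, 2.4) in frame 1 and (4.0, 1.9) in frame 2.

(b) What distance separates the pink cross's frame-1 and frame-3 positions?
3.7

The pink cross moved from (6.4, 2.3) to (6.4, 6.0), a distance of √(0.0² + 3.7²) ≈ 3.7.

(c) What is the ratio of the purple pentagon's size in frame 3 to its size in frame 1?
1.5×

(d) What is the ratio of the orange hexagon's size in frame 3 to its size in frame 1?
1.4×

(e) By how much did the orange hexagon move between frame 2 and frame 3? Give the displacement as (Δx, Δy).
(0.7, 0.8)

The orange hexagon was at (0.8, 4.9) in frame 2 and (1.5, 5.7) in frame 3.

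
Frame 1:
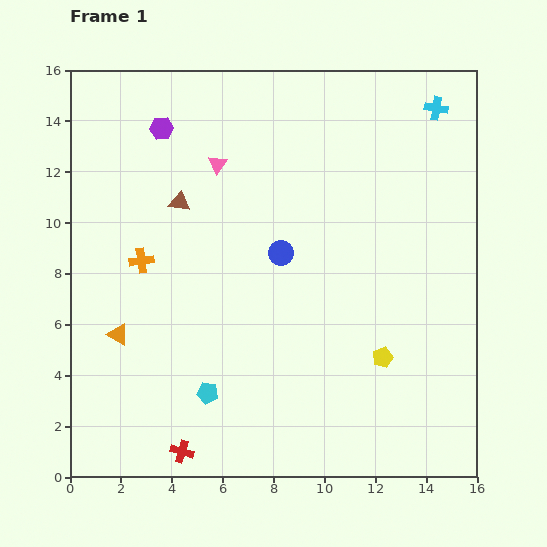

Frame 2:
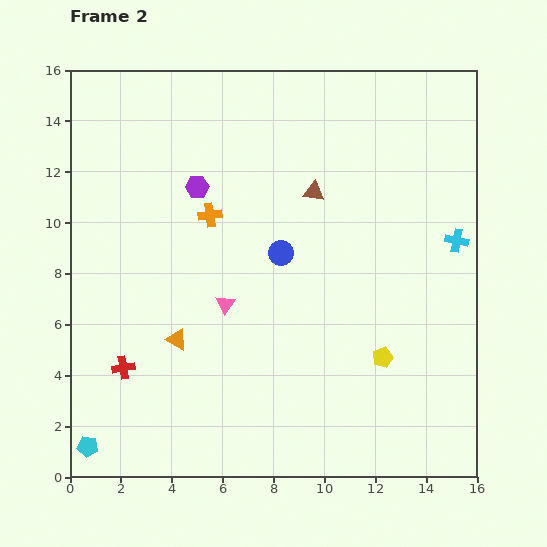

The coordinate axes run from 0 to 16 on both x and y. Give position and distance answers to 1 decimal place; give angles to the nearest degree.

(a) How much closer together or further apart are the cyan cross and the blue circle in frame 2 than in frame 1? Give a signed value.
-1.4

Distance in frame 1: 8.3. Distance in frame 2: 6.9.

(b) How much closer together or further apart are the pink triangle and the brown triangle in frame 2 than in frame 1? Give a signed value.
+3.5

Distance in frame 1: 2.1. Distance in frame 2: 5.6.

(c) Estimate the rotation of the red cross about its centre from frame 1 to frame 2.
27° counter-clockwise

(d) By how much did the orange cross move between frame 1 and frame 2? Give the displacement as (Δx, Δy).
(2.7, 1.8)

The orange cross was at (2.8, 8.5) in frame 1 and (5.5, 10.3) in frame 2.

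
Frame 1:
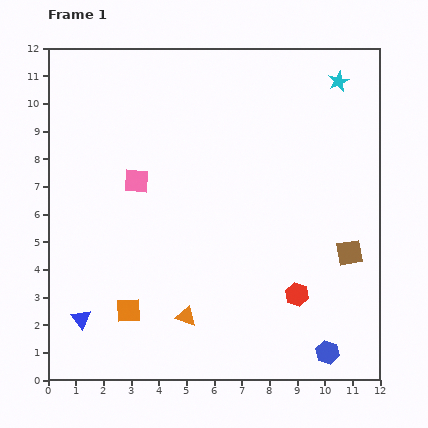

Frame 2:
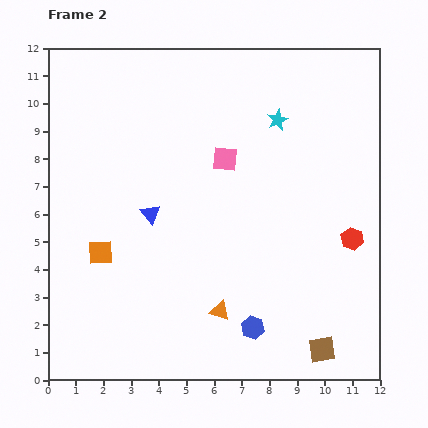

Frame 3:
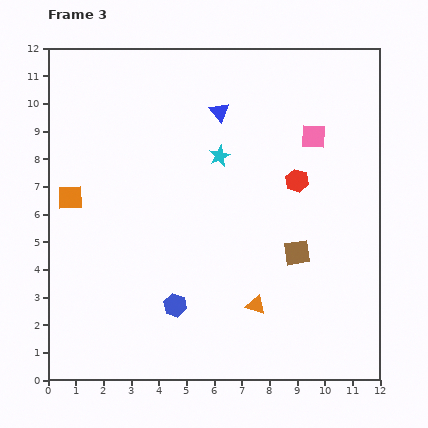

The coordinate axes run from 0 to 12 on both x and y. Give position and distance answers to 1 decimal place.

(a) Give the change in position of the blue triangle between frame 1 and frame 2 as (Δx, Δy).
(2.5, 3.8)

The blue triangle was at (1.2, 2.2) in frame 1 and (3.7, 6.0) in frame 2.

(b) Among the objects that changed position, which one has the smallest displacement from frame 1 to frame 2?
the orange triangle

(moved 1.2)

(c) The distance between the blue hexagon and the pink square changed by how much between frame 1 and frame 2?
-3.1

Distance in frame 1: 9.3. Distance in frame 2: 6.2.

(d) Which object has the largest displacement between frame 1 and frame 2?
the blue triangle

(moved 4.5; next 3.6)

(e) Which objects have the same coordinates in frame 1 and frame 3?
none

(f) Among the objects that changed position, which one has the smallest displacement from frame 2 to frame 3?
the orange triangle

(moved 1.3)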